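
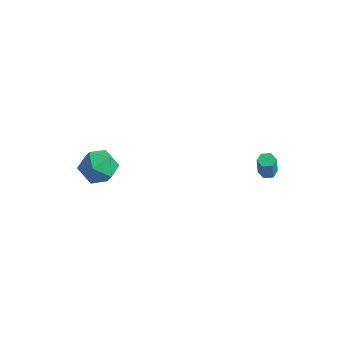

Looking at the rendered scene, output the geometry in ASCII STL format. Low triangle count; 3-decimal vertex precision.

solid 
facet normal -0.658 0.747 -0.093
outer loop
vertex -4.196 -0.892 -1.445
vertex -4.948 -1.469 -0.763
vertex -4.177 -0.731 -0.289
endloop
endfacet
facet normal 0.012 0.990 -0.138
outer loop
vertex -4.196 -0.892 -1.445
vertex -4.177 -0.731 -0.289
vertex -3.176 -0.826 -0.881
endloop
endfacet
facet normal 0.333 0.654 -0.679
outer loop
vertex -4.196 -0.892 -1.445
vertex -3.176 -0.826 -0.881
vertex -3.328 -1.621 -1.722
endloop
endfacet
facet normal -0.139 0.203 -0.969
outer loop
vertex -4.196 -0.892 -1.445
vertex -3.328 -1.621 -1.722
vertex -4.423 -2.019 -1.649
endloop
endfacet
facet normal -0.751 0.261 -0.607
outer loop
vertex -4.196 -0.892 -1.445
vertex -4.423 -2.019 -1.649
vertex -4.948 -1.469 -0.763
endloop
endfacet
facet normal 0.351 0.813 0.464
outer loop
vertex -3.176 -0.826 -0.881
vertex -4.177 -0.731 -0.289
vertex -3.297 -1.361 0.149
endloop
endfacet
facet normal -0.732 0.420 0.537
outer loop
vertex -4.177 -0.731 -0.289
vertex -4.948 -1.469 -0.763
vertex -4.392 -1.759 0.222
endloop
endfacet
facet normal -0.882 -0.368 -0.295
outer loop
vertex -4.948 -1.469 -0.763
vertex -4.423 -2.019 -1.649
vertex -4.544 -2.554 -0.619
endloop
endfacet
facet normal 0.109 -0.461 -0.881
outer loop
vertex -4.423 -2.019 -1.649
vertex -3.328 -1.621 -1.722
vertex -3.543 -2.649 -1.211
endloop
endfacet
facet normal 0.870 0.269 -0.412
outer loop
vertex -3.328 -1.621 -1.722
vertex -3.176 -0.826 -0.881
vertex -2.772 -1.911 -0.737
endloop
endfacet
facet normal 0.139 -0.203 0.969
outer loop
vertex -3.524 -2.488 -0.055
vertex -3.297 -1.361 0.149
vertex -4.392 -1.759 0.222
endloop
endfacet
facet normal -0.333 -0.654 0.679
outer loop
vertex -3.524 -2.488 -0.055
vertex -4.392 -1.759 0.222
vertex -4.544 -2.554 -0.619
endloop
endfacet
facet normal -0.012 -0.990 0.138
outer loop
vertex -3.524 -2.488 -0.055
vertex -4.544 -2.554 -0.619
vertex -3.543 -2.649 -1.211
endloop
endfacet
facet normal 0.658 -0.747 0.093
outer loop
vertex -3.524 -2.488 -0.055
vertex -3.543 -2.649 -1.211
vertex -2.772 -1.911 -0.737
endloop
endfacet
facet normal 0.751 -0.261 0.607
outer loop
vertex -3.524 -2.488 -0.055
vertex -2.772 -1.911 -0.737
vertex -3.297 -1.361 0.149
endloop
endfacet
facet normal -0.109 0.461 0.881
outer loop
vertex -4.392 -1.759 0.222
vertex -3.297 -1.361 0.149
vertex -4.177 -0.731 -0.289
endloop
endfacet
facet normal -0.870 -0.269 0.412
outer loop
vertex -4.544 -2.554 -0.619
vertex -4.392 -1.759 0.222
vertex -4.948 -1.469 -0.763
endloop
endfacet
facet normal -0.351 -0.813 -0.464
outer loop
vertex -3.543 -2.649 -1.211
vertex -4.544 -2.554 -0.619
vertex -4.423 -2.019 -1.649
endloop
endfacet
facet normal 0.732 -0.420 -0.537
outer loop
vertex -2.772 -1.911 -0.737
vertex -3.543 -2.649 -1.211
vertex -3.328 -1.621 -1.722
endloop
endfacet
facet normal 0.882 0.368 0.295
outer loop
vertex -3.297 -1.361 0.149
vertex -2.772 -1.911 -0.737
vertex -3.176 -0.826 -0.881
endloop
endfacet
facet normal -0.061 0.192 -0.979
outer loop
vertex 3.61 3.396 -0.883
vertex 3.13 3.555 -0.822
vertex 3.515 3.886 -0.781
endloop
endfacet
facet normal 0.981 0.195 -0.024
outer loop
vertex 3.61 3.396 -0.883
vertex 3.515 3.886 -0.781
vertex 3.691 3.145 0.4
endloop
endfacet
facet normal 0.981 0.195 -0.024
outer loop
vertex 3.691 3.145 0.4
vertex 3.515 3.886 -0.781
vertex 3.596 3.635 0.502
endloop
endfacet
facet normal 0.062 -0.192 0.979
outer loop
vertex 3.691 3.145 0.4
vertex 3.596 3.635 0.502
vertex 3.21 3.305 0.462
endloop
endfacet
facet normal -0.061 0.192 -0.980
outer loop
vertex 3.515 3.886 -0.781
vertex 3.13 3.555 -0.822
vertex 3.035 4.046 -0.72
endloop
endfacet
facet normal 0.330 0.930 0.161
outer loop
vertex 3.515 3.886 -0.781
vertex 3.035 4.046 -0.72
vertex 3.596 3.635 0.502
endloop
endfacet
facet normal 0.331 0.930 0.161
outer loop
vertex 3.596 3.635 0.502
vertex 3.035 4.046 -0.72
vertex 3.116 3.795 0.564
endloop
endfacet
facet normal 0.063 -0.192 0.979
outer loop
vertex 3.596 3.635 0.502
vertex 3.116 3.795 0.564
vertex 3.21 3.305 0.462
endloop
endfacet
facet normal -0.063 0.191 -0.980
outer loop
vertex 3.035 4.046 -0.72
vertex 3.13 3.555 -0.822
vertex 2.649 3.715 -0.76
endloop
endfacet
facet normal -0.651 0.736 0.185
outer loop
vertex 3.035 4.046 -0.72
vertex 2.649 3.715 -0.76
vertex 3.116 3.795 0.564
endloop
endfacet
facet normal -0.651 0.736 0.185
outer loop
vertex 3.116 3.795 0.564
vertex 2.649 3.715 -0.76
vertex 2.73 3.464 0.523
endloop
endfacet
facet normal 0.061 -0.192 0.979
outer loop
vertex 3.116 3.795 0.564
vertex 2.73 3.464 0.523
vertex 3.21 3.305 0.462
endloop
endfacet
facet normal -0.062 0.192 -0.979
outer loop
vertex 2.649 3.715 -0.76
vertex 3.13 3.555 -0.822
vertex 2.744 3.225 -0.862
endloop
endfacet
facet normal -0.981 -0.195 0.024
outer loop
vertex 2.649 3.715 -0.76
vertex 2.744 3.225 -0.862
vertex 2.73 3.464 0.523
endloop
endfacet
facet normal -0.981 -0.195 0.024
outer loop
vertex 2.73 3.464 0.523
vertex 2.744 3.225 -0.862
vertex 2.825 2.974 0.421
endloop
endfacet
facet normal 0.061 -0.192 0.979
outer loop
vertex 2.73 3.464 0.523
vertex 2.825 2.974 0.421
vertex 3.21 3.305 0.462
endloop
endfacet
facet normal -0.063 0.192 -0.979
outer loop
vertex 2.744 3.225 -0.862
vertex 3.13 3.555 -0.822
vertex 3.224 3.065 -0.924
endloop
endfacet
facet normal -0.331 -0.930 -0.161
outer loop
vertex 2.744 3.225 -0.862
vertex 3.224 3.065 -0.924
vertex 2.825 2.974 0.421
endloop
endfacet
facet normal -0.330 -0.930 -0.161
outer loop
vertex 2.825 2.974 0.421
vertex 3.224 3.065 -0.924
vertex 3.305 2.814 0.36
endloop
endfacet
facet normal 0.061 -0.192 0.980
outer loop
vertex 2.825 2.974 0.421
vertex 3.305 2.814 0.36
vertex 3.21 3.305 0.462
endloop
endfacet
facet normal -0.061 0.192 -0.979
outer loop
vertex 3.224 3.065 -0.924
vertex 3.13 3.555 -0.822
vertex 3.61 3.396 -0.883
endloop
endfacet
facet normal 0.651 -0.736 -0.185
outer loop
vertex 3.224 3.065 -0.924
vertex 3.61 3.396 -0.883
vertex 3.305 2.814 0.36
endloop
endfacet
facet normal 0.651 -0.736 -0.185
outer loop
vertex 3.305 2.814 0.36
vertex 3.61 3.396 -0.883
vertex 3.691 3.145 0.4
endloop
endfacet
facet normal 0.063 -0.191 0.980
outer loop
vertex 3.305 2.814 0.36
vertex 3.691 3.145 0.4
vertex 3.21 3.305 0.462
endloop
endfacet

endsolid


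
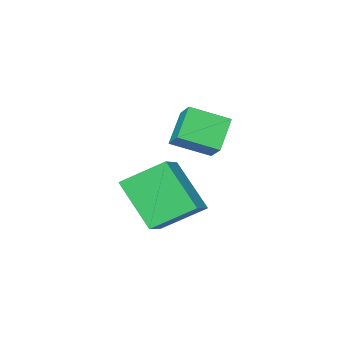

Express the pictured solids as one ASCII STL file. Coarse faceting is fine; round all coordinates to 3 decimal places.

solid 
facet normal -0.622 -0.306 0.721
outer loop
vertex -1.632 1.823 4.101
vertex -1.368 2.529 4.629
vertex -2.696 2.646 3.533
endloop
endfacet
facet normal -0.287 -0.767 -0.573
outer loop
vertex -1.832 3.071 2.531
vertex -1.632 1.823 4.101
vertex -2.696 2.646 3.533
endloop
endfacet
facet normal -0.622 -0.307 0.721
outer loop
vertex -2.696 2.646 3.533
vertex -1.368 2.529 4.629
vertex -2.432 3.351 4.061
endloop
endfacet
facet normal -0.728 0.564 -0.389
outer loop
vertex -2.432 3.351 4.061
vertex -1.832 3.071 2.531
vertex -2.696 2.646 3.533
endloop
endfacet
facet normal 0.729 -0.564 0.389
outer loop
vertex -1.632 1.823 4.101
vertex -0.504 2.954 3.627
vertex -1.368 2.529 4.629
endloop
endfacet
facet normal -0.287 -0.767 -0.573
outer loop
vertex -0.768 2.249 3.099
vertex -1.632 1.823 4.101
vertex -1.832 3.071 2.531
endloop
endfacet
facet normal 0.729 -0.564 0.389
outer loop
vertex -0.768 2.249 3.099
vertex -0.504 2.954 3.627
vertex -1.632 1.823 4.101
endloop
endfacet
facet normal 0.287 0.768 0.573
outer loop
vertex -1.368 2.529 4.629
vertex -0.504 2.954 3.627
vertex -2.432 3.351 4.061
endloop
endfacet
facet normal -0.729 0.563 -0.389
outer loop
vertex -1.568 3.777 3.059
vertex -1.832 3.071 2.531
vertex -2.432 3.351 4.061
endloop
endfacet
facet normal 0.287 0.767 0.574
outer loop
vertex -2.432 3.351 4.061
vertex -0.504 2.954 3.627
vertex -1.568 3.777 3.059
endloop
endfacet
facet normal 0.622 0.307 -0.721
outer loop
vertex -1.568 3.777 3.059
vertex -0.768 2.249 3.099
vertex -1.832 3.071 2.531
endloop
endfacet
facet normal 0.622 0.307 -0.721
outer loop
vertex -0.504 2.954 3.627
vertex -0.768 2.249 3.099
vertex -1.568 3.777 3.059
endloop
endfacet
facet normal -0.784 -0.486 -0.385
outer loop
vertex -1.632 1.652 1.866
vertex -1.71 3.056 0.253
vertex -0.542 0.636 0.929
endloop
endfacet
facet normal 0.036 -0.656 0.754
outer loop
vertex 0.47 1.264 1.427
vertex -1.632 1.652 1.866
vertex -0.542 0.636 0.929
endloop
endfacet
facet normal -0.784 -0.486 -0.386
outer loop
vertex -0.542 0.636 0.929
vertex -1.71 3.056 0.253
vertex -0.619 2.041 -0.684
endloop
endfacet
facet normal 0.620 -0.577 -0.532
outer loop
vertex -0.619 2.041 -0.684
vertex 0.47 1.264 1.427
vertex -0.542 0.636 0.929
endloop
endfacet
facet normal -0.620 0.577 0.532
outer loop
vertex -1.632 1.652 1.866
vertex -0.698 3.684 0.751
vertex -1.71 3.056 0.253
endloop
endfacet
facet normal 0.036 -0.657 0.753
outer loop
vertex -0.621 2.279 2.364
vertex -1.632 1.652 1.866
vertex 0.47 1.264 1.427
endloop
endfacet
facet normal -0.620 0.577 0.532
outer loop
vertex -0.621 2.279 2.364
vertex -0.698 3.684 0.751
vertex -1.632 1.652 1.866
endloop
endfacet
facet normal -0.037 0.656 -0.754
outer loop
vertex -1.71 3.056 0.253
vertex -0.698 3.684 0.751
vertex -0.619 2.041 -0.684
endloop
endfacet
facet normal 0.620 -0.577 -0.532
outer loop
vertex 0.392 2.668 -0.186
vertex 0.47 1.264 1.427
vertex -0.619 2.041 -0.684
endloop
endfacet
facet normal -0.036 0.656 -0.754
outer loop
vertex -0.619 2.041 -0.684
vertex -0.698 3.684 0.751
vertex 0.392 2.668 -0.186
endloop
endfacet
facet normal 0.784 0.487 0.386
outer loop
vertex 0.392 2.668 -0.186
vertex -0.621 2.279 2.364
vertex 0.47 1.264 1.427
endloop
endfacet
facet normal 0.784 0.486 0.386
outer loop
vertex -0.698 3.684 0.751
vertex -0.621 2.279 2.364
vertex 0.392 2.668 -0.186
endloop
endfacet

endsolid


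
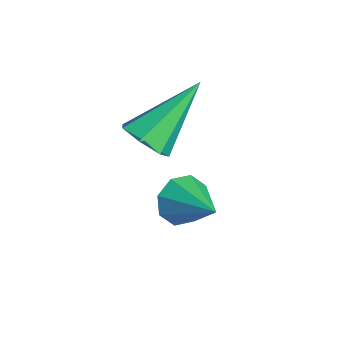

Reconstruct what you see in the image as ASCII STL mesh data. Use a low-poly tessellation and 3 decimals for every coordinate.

solid 
facet normal 0.191 -0.737 -0.648
outer loop
vertex 2.632 0.01 3.156
vertex 2.219 0.277 2.731
vertex 2.857 0.383 2.798
endloop
endfacet
facet normal 0.800 0.088 0.594
outer loop
vertex 2.632 0.01 3.156
vertex 2.857 0.383 2.798
vertex 1.861 1.663 3.949
endloop
endfacet
facet normal 0.191 -0.738 -0.647
outer loop
vertex 2.857 0.383 2.798
vertex 2.219 0.277 2.731
vertex 2.602 0.676 2.389
endloop
endfacet
facet normal 0.775 0.631 -0.031
outer loop
vertex 2.857 0.383 2.798
vertex 2.602 0.676 2.389
vertex 1.861 1.663 3.949
endloop
endfacet
facet normal 0.189 -0.737 -0.648
outer loop
vertex 2.602 0.676 2.389
vertex 2.219 0.277 2.731
vertex 2.058 0.669 2.238
endloop
endfacet
facet normal 0.124 0.864 -0.488
outer loop
vertex 2.602 0.676 2.389
vertex 2.058 0.669 2.238
vertex 1.861 1.663 3.949
endloop
endfacet
facet normal 0.191 -0.737 -0.648
outer loop
vertex 2.058 0.669 2.238
vertex 2.219 0.277 2.731
vertex 1.636 0.367 2.457
endloop
endfacet
facet normal -0.662 0.612 -0.432
outer loop
vertex 2.058 0.669 2.238
vertex 1.636 0.367 2.457
vertex 1.861 1.663 3.949
endloop
endfacet
facet normal 0.191 -0.737 -0.648
outer loop
vertex 1.636 0.367 2.457
vertex 2.219 0.277 2.731
vertex 1.653 -0.003 2.883
endloop
endfacet
facet normal -0.993 0.063 0.095
outer loop
vertex 1.636 0.367 2.457
vertex 1.653 -0.003 2.883
vertex 1.861 1.663 3.949
endloop
endfacet
facet normal 0.191 -0.737 -0.648
outer loop
vertex 1.653 -0.003 2.883
vertex 2.219 0.277 2.731
vertex 2.096 -0.162 3.194
endloop
endfacet
facet normal -0.619 -0.367 0.694
outer loop
vertex 1.653 -0.003 2.883
vertex 2.096 -0.162 3.194
vertex 1.861 1.663 3.949
endloop
endfacet
facet normal 0.191 -0.737 -0.648
outer loop
vertex 2.096 -0.162 3.194
vertex 2.219 0.277 2.731
vertex 2.632 0.01 3.156
endloop
endfacet
facet normal 0.179 -0.356 0.917
outer loop
vertex 2.096 -0.162 3.194
vertex 2.632 0.01 3.156
vertex 1.861 1.663 3.949
endloop
endfacet
facet normal -0.875 -0.226 -0.428
outer loop
vertex 3.175 0.58 0.56
vertex 2.861 0.883 1.042
vertex 3.098 1.062 0.463
endloop
endfacet
facet normal 0.783 -0.000 -0.622
outer loop
vertex 3.175 0.58 0.56
vertex 3.098 1.062 0.463
vertex 3.999 1.177 1.598
endloop
endfacet
facet normal -0.875 -0.225 -0.428
outer loop
vertex 3.098 1.062 0.463
vertex 2.861 0.883 1.042
vertex 2.882 1.44 0.706
endloop
endfacet
facet normal 0.562 0.650 -0.512
outer loop
vertex 3.098 1.062 0.463
vertex 2.882 1.44 0.706
vertex 3.999 1.177 1.598
endloop
endfacet
facet normal -0.875 -0.225 -0.428
outer loop
vertex 2.882 1.44 0.706
vertex 2.861 0.883 1.042
vertex 2.654 1.491 1.145
endloop
endfacet
facet normal 0.226 0.974 0.004
outer loop
vertex 2.882 1.44 0.706
vertex 2.654 1.491 1.145
vertex 3.999 1.177 1.598
endloop
endfacet
facet normal -0.875 -0.225 -0.428
outer loop
vertex 2.654 1.491 1.145
vertex 2.861 0.883 1.042
vertex 2.547 1.187 1.524
endloop
endfacet
facet normal -0.026 0.783 0.621
outer loop
vertex 2.654 1.491 1.145
vertex 2.547 1.187 1.524
vertex 3.999 1.177 1.598
endloop
endfacet
facet normal -0.875 -0.225 -0.428
outer loop
vertex 2.547 1.187 1.524
vertex 2.861 0.883 1.042
vertex 2.624 0.705 1.62
endloop
endfacet
facet normal -0.049 0.188 0.981
outer loop
vertex 2.547 1.187 1.524
vertex 2.624 0.705 1.62
vertex 3.999 1.177 1.598
endloop
endfacet
facet normal -0.875 -0.226 -0.428
outer loop
vertex 2.624 0.705 1.62
vertex 2.861 0.883 1.042
vertex 2.84 0.327 1.378
endloop
endfacet
facet normal 0.172 -0.460 0.871
outer loop
vertex 2.624 0.705 1.62
vertex 2.84 0.327 1.378
vertex 3.999 1.177 1.598
endloop
endfacet
facet normal -0.875 -0.226 -0.428
outer loop
vertex 2.84 0.327 1.378
vertex 2.861 0.883 1.042
vertex 3.068 0.276 0.939
endloop
endfacet
facet normal 0.508 -0.785 0.355
outer loop
vertex 2.84 0.327 1.378
vertex 3.068 0.276 0.939
vertex 3.999 1.177 1.598
endloop
endfacet
facet normal -0.875 -0.226 -0.428
outer loop
vertex 3.068 0.276 0.939
vertex 2.861 0.883 1.042
vertex 3.175 0.58 0.56
endloop
endfacet
facet normal 0.760 -0.594 -0.262
outer loop
vertex 3.068 0.276 0.939
vertex 3.175 0.58 0.56
vertex 3.999 1.177 1.598
endloop
endfacet

endsolid


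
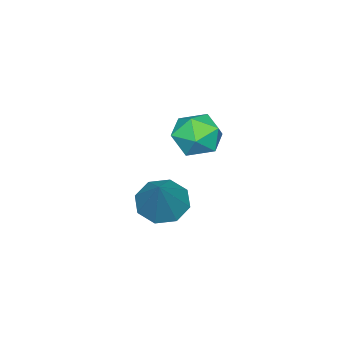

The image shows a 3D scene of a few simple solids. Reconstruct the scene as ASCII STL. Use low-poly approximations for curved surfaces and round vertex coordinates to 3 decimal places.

solid 
facet normal -0.567 -0.302 -0.766
outer loop
vertex -2.448 1.034 -3.558
vertex -3.071 0.898 -3.043
vertex -2.814 1.539 -3.486
endloop
endfacet
facet normal 0.748 0.586 -0.310
outer loop
vertex -2.448 1.034 -3.558
vertex -2.814 1.539 -3.486
vertex -1.969 1.482 -1.557
endloop
endfacet
facet normal -0.569 -0.300 -0.765
outer loop
vertex -2.814 1.539 -3.486
vertex -3.071 0.898 -3.043
vertex -3.33 1.669 -3.153
endloop
endfacet
facet normal 0.206 0.977 -0.062
outer loop
vertex -2.814 1.539 -3.486
vertex -3.33 1.669 -3.153
vertex -1.969 1.482 -1.557
endloop
endfacet
facet normal -0.568 -0.300 -0.766
outer loop
vertex -3.33 1.669 -3.153
vertex -3.071 0.898 -3.043
vertex -3.695 1.347 -2.756
endloop
endfacet
facet normal -0.336 0.859 0.387
outer loop
vertex -3.33 1.669 -3.153
vertex -3.695 1.347 -2.756
vertex -1.969 1.482 -1.557
endloop
endfacet
facet normal -0.569 -0.301 -0.765
outer loop
vertex -3.695 1.347 -2.756
vertex -3.071 0.898 -3.043
vertex -3.694 0.763 -2.527
endloop
endfacet
facet normal -0.560 0.302 0.772
outer loop
vertex -3.695 1.347 -2.756
vertex -3.694 0.763 -2.527
vertex -1.969 1.482 -1.557
endloop
endfacet
facet normal -0.569 -0.301 -0.766
outer loop
vertex -3.694 0.763 -2.527
vertex -3.071 0.898 -3.043
vertex -3.329 0.258 -2.6
endloop
endfacet
facet normal -0.335 -0.367 0.868
outer loop
vertex -3.694 0.763 -2.527
vertex -3.329 0.258 -2.6
vertex -1.969 1.482 -1.557
endloop
endfacet
facet normal -0.568 -0.301 -0.766
outer loop
vertex -3.329 0.258 -2.6
vertex -3.071 0.898 -3.043
vertex -2.813 0.128 -2.932
endloop
endfacet
facet normal 0.207 -0.758 0.619
outer loop
vertex -3.329 0.258 -2.6
vertex -2.813 0.128 -2.932
vertex -1.969 1.482 -1.557
endloop
endfacet
facet normal -0.568 -0.301 -0.766
outer loop
vertex -2.813 0.128 -2.932
vertex -3.071 0.898 -3.043
vertex -2.448 0.449 -3.329
endloop
endfacet
facet normal 0.749 -0.640 0.171
outer loop
vertex -2.813 0.128 -2.932
vertex -2.448 0.449 -3.329
vertex -1.969 1.482 -1.557
endloop
endfacet
facet normal -0.568 -0.300 -0.766
outer loop
vertex -2.448 0.449 -3.329
vertex -3.071 0.898 -3.043
vertex -2.448 1.034 -3.558
endloop
endfacet
facet normal 0.973 -0.084 -0.214
outer loop
vertex -2.448 0.449 -3.329
vertex -2.448 1.034 -3.558
vertex -1.969 1.482 -1.557
endloop
endfacet
facet normal 0.387 0.908 0.160
outer loop
vertex -2.645 2.882 0.031
vertex -2.871 2.84 0.818
vertex -2.133 2.566 0.588
endloop
endfacet
facet normal 0.741 0.568 -0.359
outer loop
vertex -2.645 2.882 0.031
vertex -2.133 2.566 0.588
vertex -2.214 2.208 -0.146
endloop
endfacet
facet normal 0.273 0.404 -0.873
outer loop
vertex -2.645 2.882 0.031
vertex -2.214 2.208 -0.146
vertex -3.001 2.261 -0.368
endloop
endfacet
facet normal -0.367 0.643 -0.673
outer loop
vertex -2.645 2.882 0.031
vertex -3.001 2.261 -0.368
vertex -3.407 2.652 0.227
endloop
endfacet
facet normal -0.297 0.954 -0.034
outer loop
vertex -2.645 2.882 0.031
vertex -3.407 2.652 0.227
vertex -2.871 2.84 0.818
endloop
endfacet
facet normal 0.995 -0.043 -0.089
outer loop
vertex -2.214 2.208 -0.146
vertex -2.133 2.566 0.588
vertex -2.173 1.748 0.533
endloop
endfacet
facet normal 0.423 0.508 0.751
outer loop
vertex -2.133 2.566 0.588
vertex -2.871 2.84 0.818
vertex -2.579 2.139 1.128
endloop
endfacet
facet normal -0.685 0.583 0.436
outer loop
vertex -2.871 2.84 0.818
vertex -3.407 2.652 0.227
vertex -3.366 2.192 0.906
endloop
endfacet
facet normal -0.798 0.079 -0.597
outer loop
vertex -3.407 2.652 0.227
vertex -3.001 2.261 -0.368
vertex -3.447 1.834 0.172
endloop
endfacet
facet normal 0.239 -0.308 -0.921
outer loop
vertex -3.001 2.261 -0.368
vertex -2.214 2.208 -0.146
vertex -2.709 1.56 -0.058
endloop
endfacet
facet normal 0.367 -0.643 0.673
outer loop
vertex -2.935 1.518 0.729
vertex -2.173 1.748 0.533
vertex -2.579 2.139 1.128
endloop
endfacet
facet normal -0.273 -0.404 0.873
outer loop
vertex -2.935 1.518 0.729
vertex -2.579 2.139 1.128
vertex -3.366 2.192 0.906
endloop
endfacet
facet normal -0.741 -0.568 0.359
outer loop
vertex -2.935 1.518 0.729
vertex -3.366 2.192 0.906
vertex -3.447 1.834 0.172
endloop
endfacet
facet normal -0.387 -0.908 -0.160
outer loop
vertex -2.935 1.518 0.729
vertex -3.447 1.834 0.172
vertex -2.709 1.56 -0.058
endloop
endfacet
facet normal 0.297 -0.954 0.034
outer loop
vertex -2.935 1.518 0.729
vertex -2.709 1.56 -0.058
vertex -2.173 1.748 0.533
endloop
endfacet
facet normal 0.798 -0.079 0.597
outer loop
vertex -2.579 2.139 1.128
vertex -2.173 1.748 0.533
vertex -2.133 2.566 0.588
endloop
endfacet
facet normal -0.239 0.308 0.921
outer loop
vertex -3.366 2.192 0.906
vertex -2.579 2.139 1.128
vertex -2.871 2.84 0.818
endloop
endfacet
facet normal -0.995 0.043 0.089
outer loop
vertex -3.447 1.834 0.172
vertex -3.366 2.192 0.906
vertex -3.407 2.652 0.227
endloop
endfacet
facet normal -0.423 -0.508 -0.751
outer loop
vertex -2.709 1.56 -0.058
vertex -3.447 1.834 0.172
vertex -3.001 2.261 -0.368
endloop
endfacet
facet normal 0.685 -0.583 -0.436
outer loop
vertex -2.173 1.748 0.533
vertex -2.709 1.56 -0.058
vertex -2.214 2.208 -0.146
endloop
endfacet

endsolid


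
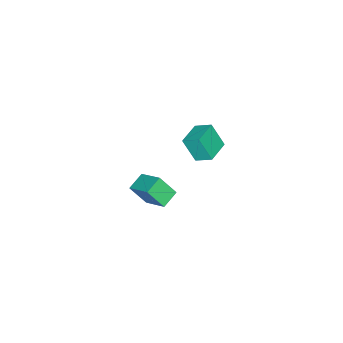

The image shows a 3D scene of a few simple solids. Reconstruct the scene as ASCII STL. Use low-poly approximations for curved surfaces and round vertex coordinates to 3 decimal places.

solid 
facet normal -0.996 -0.090 -0.021
outer loop
vertex -0.036 -0.207 3.805
vertex -0.074 0.484 2.646
vertex 0.049 -1.036 3.308
endloop
endfacet
facet normal 0.028 -0.512 0.859
outer loop
vertex 1.294 -0.924 3.334
vertex -0.036 -0.207 3.805
vertex 0.049 -1.036 3.308
endloop
endfacet
facet normal -0.996 -0.090 -0.021
outer loop
vertex 0.049 -1.036 3.308
vertex -0.074 0.484 2.646
vertex 0.011 -0.345 2.149
endloop
endfacet
facet normal 0.088 -0.854 -0.512
outer loop
vertex 0.011 -0.345 2.149
vertex 1.294 -0.924 3.334
vertex 0.049 -1.036 3.308
endloop
endfacet
facet normal -0.088 0.854 0.512
outer loop
vertex -0.036 -0.207 3.805
vertex 1.171 0.596 2.672
vertex -0.074 0.484 2.646
endloop
endfacet
facet normal 0.028 -0.512 0.859
outer loop
vertex 1.209 -0.095 3.831
vertex -0.036 -0.207 3.805
vertex 1.294 -0.924 3.334
endloop
endfacet
facet normal -0.088 0.854 0.512
outer loop
vertex 1.209 -0.095 3.831
vertex 1.171 0.596 2.672
vertex -0.036 -0.207 3.805
endloop
endfacet
facet normal -0.028 0.512 -0.859
outer loop
vertex -0.074 0.484 2.646
vertex 1.171 0.596 2.672
vertex 0.011 -0.345 2.149
endloop
endfacet
facet normal 0.088 -0.854 -0.512
outer loop
vertex 1.256 -0.233 2.175
vertex 1.294 -0.924 3.334
vertex 0.011 -0.345 2.149
endloop
endfacet
facet normal -0.028 0.512 -0.859
outer loop
vertex 0.011 -0.345 2.149
vertex 1.171 0.596 2.672
vertex 1.256 -0.233 2.175
endloop
endfacet
facet normal 0.996 0.090 0.021
outer loop
vertex 1.256 -0.233 2.175
vertex 1.209 -0.095 3.831
vertex 1.294 -0.924 3.334
endloop
endfacet
facet normal 0.996 0.090 0.021
outer loop
vertex 1.171 0.596 2.672
vertex 1.209 -0.095 3.831
vertex 1.256 -0.233 2.175
endloop
endfacet
facet normal -0.942 0.073 0.328
outer loop
vertex -0.154 -4.172 -2.646
vertex 0.241 -2.874 -1.798
vertex -0.452 -3.413 -3.671
endloop
endfacet
facet normal -0.247 -0.812 -0.529
outer loop
vertex 0.499 -3.486 -4.002
vertex -0.154 -4.172 -2.646
vertex -0.452 -3.413 -3.671
endloop
endfacet
facet normal -0.942 0.073 0.328
outer loop
vertex -0.452 -3.413 -3.671
vertex 0.241 -2.874 -1.798
vertex -0.057 -2.114 -2.823
endloop
endfacet
facet normal -0.228 0.580 -0.782
outer loop
vertex -0.057 -2.114 -2.823
vertex 0.499 -3.486 -4.002
vertex -0.452 -3.413 -3.671
endloop
endfacet
facet normal 0.228 -0.580 0.782
outer loop
vertex -0.154 -4.172 -2.646
vertex 1.192 -2.947 -2.129
vertex 0.241 -2.874 -1.798
endloop
endfacet
facet normal -0.247 -0.811 -0.530
outer loop
vertex 0.797 -4.246 -2.977
vertex -0.154 -4.172 -2.646
vertex 0.499 -3.486 -4.002
endloop
endfacet
facet normal 0.227 -0.580 0.782
outer loop
vertex 0.797 -4.246 -2.977
vertex 1.192 -2.947 -2.129
vertex -0.154 -4.172 -2.646
endloop
endfacet
facet normal 0.247 0.811 0.530
outer loop
vertex 0.241 -2.874 -1.798
vertex 1.192 -2.947 -2.129
vertex -0.057 -2.114 -2.823
endloop
endfacet
facet normal -0.227 0.580 -0.782
outer loop
vertex 0.894 -2.188 -3.154
vertex 0.499 -3.486 -4.002
vertex -0.057 -2.114 -2.823
endloop
endfacet
facet normal 0.247 0.812 0.529
outer loop
vertex -0.057 -2.114 -2.823
vertex 1.192 -2.947 -2.129
vertex 0.894 -2.188 -3.154
endloop
endfacet
facet normal 0.942 -0.073 -0.328
outer loop
vertex 0.894 -2.188 -3.154
vertex 0.797 -4.246 -2.977
vertex 0.499 -3.486 -4.002
endloop
endfacet
facet normal 0.942 -0.073 -0.328
outer loop
vertex 1.192 -2.947 -2.129
vertex 0.797 -4.246 -2.977
vertex 0.894 -2.188 -3.154
endloop
endfacet

endsolid


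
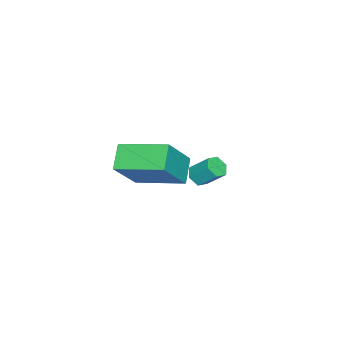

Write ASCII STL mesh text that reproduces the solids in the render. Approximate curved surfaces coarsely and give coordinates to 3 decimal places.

solid 
facet normal -0.598 0.142 -0.788
outer loop
vertex 1.406 -4.243 0.713
vertex 1.195 -2.261 1.231
vertex 2.336 -3.972 0.056
endloop
endfacet
facet normal 0.103 -0.962 -0.251
outer loop
vertex 3.545 -4.259 1.649
vertex 1.406 -4.243 0.713
vertex 2.336 -3.972 0.056
endloop
endfacet
facet normal -0.599 0.142 -0.788
outer loop
vertex 2.336 -3.972 0.056
vertex 1.195 -2.261 1.231
vertex 2.124 -1.99 0.574
endloop
endfacet
facet normal 0.795 0.232 -0.561
outer loop
vertex 2.124 -1.99 0.574
vertex 3.545 -4.259 1.649
vertex 2.336 -3.972 0.056
endloop
endfacet
facet normal -0.795 -0.231 0.561
outer loop
vertex 1.406 -4.243 0.713
vertex 2.404 -2.548 2.824
vertex 1.195 -2.261 1.231
endloop
endfacet
facet normal 0.103 -0.962 -0.252
outer loop
vertex 2.616 -4.53 2.306
vertex 1.406 -4.243 0.713
vertex 3.545 -4.259 1.649
endloop
endfacet
facet normal -0.794 -0.232 0.562
outer loop
vertex 2.616 -4.53 2.306
vertex 2.404 -2.548 2.824
vertex 1.406 -4.243 0.713
endloop
endfacet
facet normal -0.103 0.962 0.251
outer loop
vertex 1.195 -2.261 1.231
vertex 2.404 -2.548 2.824
vertex 2.124 -1.99 0.574
endloop
endfacet
facet normal 0.794 0.231 -0.562
outer loop
vertex 3.334 -2.277 2.167
vertex 3.545 -4.259 1.649
vertex 2.124 -1.99 0.574
endloop
endfacet
facet normal -0.103 0.962 0.251
outer loop
vertex 2.124 -1.99 0.574
vertex 2.404 -2.548 2.824
vertex 3.334 -2.277 2.167
endloop
endfacet
facet normal 0.599 -0.142 0.788
outer loop
vertex 3.334 -2.277 2.167
vertex 2.616 -4.53 2.306
vertex 3.545 -4.259 1.649
endloop
endfacet
facet normal 0.598 -0.142 0.788
outer loop
vertex 2.404 -2.548 2.824
vertex 2.616 -4.53 2.306
vertex 3.334 -2.277 2.167
endloop
endfacet
facet normal 0.005 -0.689 -0.725
outer loop
vertex -1.916 -3.395 -3.163
vertex -2.377 -3.6 -2.971
vertex -2.389 -3.209 -3.343
endloop
endfacet
facet normal 0.480 0.637 -0.603
outer loop
vertex -1.916 -3.395 -3.163
vertex -2.389 -3.209 -3.343
vertex -1.922 -2.575 -2.301
endloop
endfacet
facet normal 0.480 0.637 -0.603
outer loop
vertex -1.922 -2.575 -2.301
vertex -2.389 -3.209 -3.343
vertex -2.395 -2.389 -2.481
endloop
endfacet
facet normal -0.005 0.689 0.725
outer loop
vertex -1.922 -2.575 -2.301
vertex -2.395 -2.389 -2.481
vertex -2.383 -2.78 -2.109
endloop
endfacet
facet normal 0.005 -0.689 -0.725
outer loop
vertex -2.389 -3.209 -3.343
vertex -2.377 -3.6 -2.971
vertex -2.851 -3.414 -3.151
endloop
endfacet
facet normal -0.519 0.617 -0.591
outer loop
vertex -2.389 -3.209 -3.343
vertex -2.851 -3.414 -3.151
vertex -2.395 -2.389 -2.481
endloop
endfacet
facet normal -0.519 0.617 -0.591
outer loop
vertex -2.395 -2.389 -2.481
vertex -2.851 -3.414 -3.151
vertex -2.857 -2.594 -2.289
endloop
endfacet
facet normal -0.005 0.689 0.725
outer loop
vertex -2.395 -2.389 -2.481
vertex -2.857 -2.594 -2.289
vertex -2.383 -2.78 -2.109
endloop
endfacet
facet normal 0.005 -0.689 -0.725
outer loop
vertex -2.851 -3.414 -3.151
vertex -2.377 -3.6 -2.971
vertex -2.838 -3.805 -2.779
endloop
endfacet
facet normal -1.000 -0.021 0.013
outer loop
vertex -2.851 -3.414 -3.151
vertex -2.838 -3.805 -2.779
vertex -2.857 -2.594 -2.289
endloop
endfacet
facet normal -1.000 -0.021 0.013
outer loop
vertex -2.857 -2.594 -2.289
vertex -2.838 -3.805 -2.779
vertex -2.844 -2.985 -1.917
endloop
endfacet
facet normal -0.005 0.689 0.725
outer loop
vertex -2.857 -2.594 -2.289
vertex -2.844 -2.985 -1.917
vertex -2.383 -2.78 -2.109
endloop
endfacet
facet normal 0.005 -0.689 -0.725
outer loop
vertex -2.838 -3.805 -2.779
vertex -2.377 -3.6 -2.971
vertex -2.365 -3.991 -2.599
endloop
endfacet
facet normal -0.480 -0.637 0.603
outer loop
vertex -2.838 -3.805 -2.779
vertex -2.365 -3.991 -2.599
vertex -2.844 -2.985 -1.917
endloop
endfacet
facet normal -0.480 -0.637 0.603
outer loop
vertex -2.844 -2.985 -1.917
vertex -2.365 -3.991 -2.599
vertex -2.371 -3.171 -1.737
endloop
endfacet
facet normal -0.005 0.689 0.725
outer loop
vertex -2.844 -2.985 -1.917
vertex -2.371 -3.171 -1.737
vertex -2.383 -2.78 -2.109
endloop
endfacet
facet normal 0.005 -0.689 -0.725
outer loop
vertex -2.365 -3.991 -2.599
vertex -2.377 -3.6 -2.971
vertex -1.903 -3.786 -2.791
endloop
endfacet
facet normal 0.519 -0.617 0.591
outer loop
vertex -2.365 -3.991 -2.599
vertex -1.903 -3.786 -2.791
vertex -2.371 -3.171 -1.737
endloop
endfacet
facet normal 0.519 -0.617 0.591
outer loop
vertex -2.371 -3.171 -1.737
vertex -1.903 -3.786 -2.791
vertex -1.909 -2.966 -1.929
endloop
endfacet
facet normal -0.005 0.689 0.725
outer loop
vertex -2.371 -3.171 -1.737
vertex -1.909 -2.966 -1.929
vertex -2.383 -2.78 -2.109
endloop
endfacet
facet normal 0.005 -0.689 -0.725
outer loop
vertex -1.903 -3.786 -2.791
vertex -2.377 -3.6 -2.971
vertex -1.916 -3.395 -3.163
endloop
endfacet
facet normal 1.000 0.021 -0.013
outer loop
vertex -1.903 -3.786 -2.791
vertex -1.916 -3.395 -3.163
vertex -1.909 -2.966 -1.929
endloop
endfacet
facet normal 1.000 0.021 -0.013
outer loop
vertex -1.909 -2.966 -1.929
vertex -1.916 -3.395 -3.163
vertex -1.922 -2.575 -2.301
endloop
endfacet
facet normal -0.005 0.689 0.725
outer loop
vertex -1.909 -2.966 -1.929
vertex -1.922 -2.575 -2.301
vertex -2.383 -2.78 -2.109
endloop
endfacet

endsolid


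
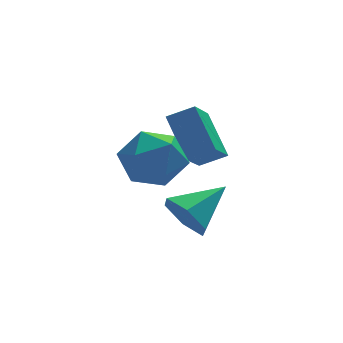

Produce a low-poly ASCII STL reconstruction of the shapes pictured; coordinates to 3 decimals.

solid 
facet normal -0.458 -0.641 0.615
outer loop
vertex 1.213 -0.128 3.068
vertex 0.269 0.088 2.59
vertex 1.531 -1.595 1.776
endloop
endfacet
facet normal 0.874 -0.200 0.443
outer loop
vertex 2.251 -0.588 0.81
vertex 1.213 -0.128 3.068
vertex 1.531 -1.595 1.776
endloop
endfacet
facet normal -0.458 -0.641 0.616
outer loop
vertex 1.531 -1.595 1.776
vertex 0.269 0.088 2.59
vertex 0.587 -1.379 1.299
endloop
endfacet
facet normal 0.160 -0.741 -0.653
outer loop
vertex 0.587 -1.379 1.299
vertex 2.251 -0.588 0.81
vertex 1.531 -1.595 1.776
endloop
endfacet
facet normal -0.161 0.741 0.652
outer loop
vertex 1.213 -0.128 3.068
vertex 0.989 1.095 1.624
vertex 0.269 0.088 2.59
endloop
endfacet
facet normal 0.874 -0.200 0.443
outer loop
vertex 1.933 0.879 2.101
vertex 1.213 -0.128 3.068
vertex 2.251 -0.588 0.81
endloop
endfacet
facet normal -0.160 0.741 0.652
outer loop
vertex 1.933 0.879 2.101
vertex 0.989 1.095 1.624
vertex 1.213 -0.128 3.068
endloop
endfacet
facet normal -0.874 0.200 -0.443
outer loop
vertex 0.269 0.088 2.59
vertex 0.989 1.095 1.624
vertex 0.587 -1.379 1.299
endloop
endfacet
facet normal 0.161 -0.741 -0.652
outer loop
vertex 1.307 -0.372 0.332
vertex 2.251 -0.588 0.81
vertex 0.587 -1.379 1.299
endloop
endfacet
facet normal -0.874 0.200 -0.442
outer loop
vertex 0.587 -1.379 1.299
vertex 0.989 1.095 1.624
vertex 1.307 -0.372 0.332
endloop
endfacet
facet normal 0.458 0.641 -0.616
outer loop
vertex 1.307 -0.372 0.332
vertex 1.933 0.879 2.101
vertex 2.251 -0.588 0.81
endloop
endfacet
facet normal 0.458 0.641 -0.616
outer loop
vertex 0.989 1.095 1.624
vertex 1.933 0.879 2.101
vertex 1.307 -0.372 0.332
endloop
endfacet
facet normal -0.536 0.703 0.467
outer loop
vertex -1.868 -2.059 2.298
vertex -1.063 -2.072 3.242
vertex -0.886 -1.301 2.285
endloop
endfacet
facet normal -0.595 0.767 -0.241
outer loop
vertex -1.868 -2.059 2.298
vertex -0.886 -1.301 2.285
vertex -1.228 -1.892 1.249
endloop
endfacet
facet normal -0.854 0.154 -0.497
outer loop
vertex -1.868 -2.059 2.298
vertex -1.228 -1.892 1.249
vertex -1.616 -3.027 1.565
endloop
endfacet
facet normal -0.956 -0.289 0.053
outer loop
vertex -1.868 -2.059 2.298
vertex -1.616 -3.027 1.565
vertex -1.514 -3.138 2.796
endloop
endfacet
facet normal -0.760 0.050 0.648
outer loop
vertex -1.868 -2.059 2.298
vertex -1.514 -3.138 2.796
vertex -1.063 -2.072 3.242
endloop
endfacet
facet normal 0.061 0.858 -0.510
outer loop
vertex -1.228 -1.892 1.249
vertex -0.886 -1.301 2.285
vertex -0.026 -1.802 1.544
endloop
endfacet
facet normal 0.156 0.755 0.637
outer loop
vertex -0.886 -1.301 2.285
vertex -1.063 -2.072 3.242
vertex 0.076 -1.913 2.775
endloop
endfacet
facet normal -0.206 -0.302 0.931
outer loop
vertex -1.063 -2.072 3.242
vertex -1.514 -3.138 2.796
vertex -0.312 -3.048 3.091
endloop
endfacet
facet normal -0.524 -0.851 -0.033
outer loop
vertex -1.514 -3.138 2.796
vertex -1.616 -3.027 1.565
vertex -0.654 -3.639 2.055
endloop
endfacet
facet normal -0.360 -0.134 -0.923
outer loop
vertex -1.616 -3.027 1.565
vertex -1.228 -1.892 1.249
vertex -0.477 -2.868 1.098
endloop
endfacet
facet normal 0.956 0.289 -0.053
outer loop
vertex 0.328 -2.881 2.042
vertex -0.026 -1.802 1.544
vertex 0.076 -1.913 2.775
endloop
endfacet
facet normal 0.854 -0.154 0.497
outer loop
vertex 0.328 -2.881 2.042
vertex 0.076 -1.913 2.775
vertex -0.312 -3.048 3.091
endloop
endfacet
facet normal 0.595 -0.767 0.241
outer loop
vertex 0.328 -2.881 2.042
vertex -0.312 -3.048 3.091
vertex -0.654 -3.639 2.055
endloop
endfacet
facet normal 0.536 -0.703 -0.467
outer loop
vertex 0.328 -2.881 2.042
vertex -0.654 -3.639 2.055
vertex -0.477 -2.868 1.098
endloop
endfacet
facet normal 0.760 -0.050 -0.648
outer loop
vertex 0.328 -2.881 2.042
vertex -0.477 -2.868 1.098
vertex -0.026 -1.802 1.544
endloop
endfacet
facet normal 0.524 0.851 0.033
outer loop
vertex 0.076 -1.913 2.775
vertex -0.026 -1.802 1.544
vertex -0.886 -1.301 2.285
endloop
endfacet
facet normal 0.360 0.134 0.923
outer loop
vertex -0.312 -3.048 3.091
vertex 0.076 -1.913 2.775
vertex -1.063 -2.072 3.242
endloop
endfacet
facet normal -0.061 -0.858 0.510
outer loop
vertex -0.654 -3.639 2.055
vertex -0.312 -3.048 3.091
vertex -1.514 -3.138 2.796
endloop
endfacet
facet normal -0.156 -0.755 -0.637
outer loop
vertex -0.477 -2.868 1.098
vertex -0.654 -3.639 2.055
vertex -1.616 -3.027 1.565
endloop
endfacet
facet normal 0.206 0.302 -0.931
outer loop
vertex -0.026 -1.802 1.544
vertex -0.477 -2.868 1.098
vertex -1.228 -1.892 1.249
endloop
endfacet
facet normal -0.826 -0.363 -0.431
outer loop
vertex 0.557 -3.708 -0.923
vertex 0.022 -3.468 -0.101
vertex 0.121 -2.8 -0.853
endloop
endfacet
facet normal 0.680 0.375 -0.630
outer loop
vertex 0.557 -3.708 -0.923
vertex 0.121 -2.8 -0.853
vertex 1.558 -2.792 0.701
endloop
endfacet
facet normal -0.826 -0.364 -0.432
outer loop
vertex 0.121 -2.8 -0.853
vertex 0.022 -3.468 -0.101
vertex -0.415 -2.56 -0.03
endloop
endfacet
facet normal 0.176 0.970 -0.168
outer loop
vertex 0.121 -2.8 -0.853
vertex -0.415 -2.56 -0.03
vertex 1.558 -2.792 0.701
endloop
endfacet
facet normal -0.826 -0.364 -0.431
outer loop
vertex -0.415 -2.56 -0.03
vertex 0.022 -3.468 -0.101
vertex -0.513 -3.228 0.721
endloop
endfacet
facet normal -0.151 0.748 0.646
outer loop
vertex -0.415 -2.56 -0.03
vertex -0.513 -3.228 0.721
vertex 1.558 -2.792 0.701
endloop
endfacet
facet normal -0.826 -0.364 -0.431
outer loop
vertex -0.513 -3.228 0.721
vertex 0.022 -3.468 -0.101
vertex -0.076 -4.136 0.65
endloop
endfacet
facet normal 0.024 -0.067 0.997
outer loop
vertex -0.513 -3.228 0.721
vertex -0.076 -4.136 0.65
vertex 1.558 -2.792 0.701
endloop
endfacet
facet normal -0.826 -0.364 -0.431
outer loop
vertex -0.076 -4.136 0.65
vertex 0.022 -3.468 -0.101
vertex 0.459 -4.376 -0.172
endloop
endfacet
facet normal 0.526 -0.660 0.535
outer loop
vertex -0.076 -4.136 0.65
vertex 0.459 -4.376 -0.172
vertex 1.558 -2.792 0.701
endloop
endfacet
facet normal -0.826 -0.364 -0.431
outer loop
vertex 0.459 -4.376 -0.172
vertex 0.022 -3.468 -0.101
vertex 0.557 -3.708 -0.923
endloop
endfacet
facet normal 0.854 -0.439 -0.279
outer loop
vertex 0.459 -4.376 -0.172
vertex 0.557 -3.708 -0.923
vertex 1.558 -2.792 0.701
endloop
endfacet

endsolid


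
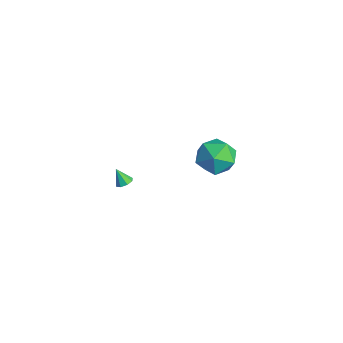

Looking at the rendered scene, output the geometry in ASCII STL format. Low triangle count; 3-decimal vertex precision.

solid 
facet normal 0.437 0.262 -0.860
outer loop
vertex -3.108 0.374 -3.666
vertex -3.466 0.76 -3.73
vertex -2.99 0.725 -3.499
endloop
endfacet
facet normal 0.591 -0.500 0.633
outer loop
vertex -3.108 0.374 -3.666
vertex -2.99 0.725 -3.499
vertex -3.934 0.48 -2.81
endloop
endfacet
facet normal 0.437 0.264 -0.860
outer loop
vertex -2.99 0.725 -3.499
vertex -3.466 0.76 -3.73
vertex -3.151 1.096 -3.467
endloop
endfacet
facet normal 0.552 0.169 0.816
outer loop
vertex -2.99 0.725 -3.499
vertex -3.151 1.096 -3.467
vertex -3.934 0.48 -2.81
endloop
endfacet
facet normal 0.439 0.261 -0.860
outer loop
vertex -3.151 1.096 -3.467
vertex -3.466 0.76 -3.73
vertex -3.496 1.271 -3.59
endloop
endfacet
facet normal 0.082 0.676 0.732
outer loop
vertex -3.151 1.096 -3.467
vertex -3.496 1.271 -3.59
vertex -3.934 0.48 -2.81
endloop
endfacet
facet normal 0.438 0.261 -0.860
outer loop
vertex -3.496 1.271 -3.59
vertex -3.466 0.76 -3.73
vertex -3.823 1.147 -3.794
endloop
endfacet
facet normal -0.542 0.723 0.429
outer loop
vertex -3.496 1.271 -3.59
vertex -3.823 1.147 -3.794
vertex -3.934 0.48 -2.81
endloop
endfacet
facet normal 0.437 0.261 -0.861
outer loop
vertex -3.823 1.147 -3.794
vertex -3.466 0.76 -3.73
vertex -3.942 0.796 -3.961
endloop
endfacet
facet normal -0.955 0.284 0.085
outer loop
vertex -3.823 1.147 -3.794
vertex -3.942 0.796 -3.961
vertex -3.934 0.48 -2.81
endloop
endfacet
facet normal 0.437 0.264 -0.860
outer loop
vertex -3.942 0.796 -3.961
vertex -3.466 0.76 -3.73
vertex -3.781 0.425 -3.993
endloop
endfacet
facet normal -0.916 -0.389 -0.100
outer loop
vertex -3.942 0.796 -3.961
vertex -3.781 0.425 -3.993
vertex -3.934 0.48 -2.81
endloop
endfacet
facet normal 0.438 0.263 -0.860
outer loop
vertex -3.781 0.425 -3.993
vertex -3.466 0.76 -3.73
vertex -3.436 0.25 -3.871
endloop
endfacet
facet normal -0.448 -0.894 -0.016
outer loop
vertex -3.781 0.425 -3.993
vertex -3.436 0.25 -3.871
vertex -3.934 0.48 -2.81
endloop
endfacet
facet normal 0.438 0.263 -0.860
outer loop
vertex -3.436 0.25 -3.871
vertex -3.466 0.76 -3.73
vertex -3.108 0.374 -3.666
endloop
endfacet
facet normal 0.177 -0.942 0.287
outer loop
vertex -3.436 0.25 -3.871
vertex -3.108 0.374 -3.666
vertex -3.934 0.48 -2.81
endloop
endfacet
facet normal -0.605 0.791 -0.087
outer loop
vertex 2.643 3.344 3.107
vertex 2.47 3.344 4.314
vertex 3.384 3.99 3.829
endloop
endfacet
facet normal -0.108 0.793 -0.599
outer loop
vertex 2.643 3.344 3.107
vertex 3.384 3.99 3.829
vertex 3.845 3.35 2.898
endloop
endfacet
facet normal -0.169 0.186 -0.968
outer loop
vertex 2.643 3.344 3.107
vertex 3.845 3.35 2.898
vertex 3.215 2.31 2.808
endloop
endfacet
facet normal -0.704 -0.192 -0.684
outer loop
vertex 2.643 3.344 3.107
vertex 3.215 2.31 2.808
vertex 2.366 2.306 3.683
endloop
endfacet
facet normal -0.973 0.182 -0.140
outer loop
vertex 2.643 3.344 3.107
vertex 2.366 2.306 3.683
vertex 2.47 3.344 4.314
endloop
endfacet
facet normal 0.533 0.797 -0.284
outer loop
vertex 3.845 3.35 2.898
vertex 3.384 3.99 3.829
vertex 4.414 3.354 3.977
endloop
endfacet
facet normal -0.272 0.793 0.545
outer loop
vertex 3.384 3.99 3.829
vertex 2.47 3.344 4.314
vertex 3.565 3.35 4.852
endloop
endfacet
facet normal -0.868 -0.192 0.458
outer loop
vertex 2.47 3.344 4.314
vertex 2.366 2.306 3.683
vertex 2.935 2.31 4.762
endloop
endfacet
facet normal -0.432 -0.797 -0.422
outer loop
vertex 2.366 2.306 3.683
vertex 3.215 2.31 2.808
vertex 3.396 1.67 3.831
endloop
endfacet
facet normal 0.434 -0.187 -0.881
outer loop
vertex 3.215 2.31 2.808
vertex 3.845 3.35 2.898
vertex 4.31 2.316 3.346
endloop
endfacet
facet normal 0.704 0.192 0.684
outer loop
vertex 4.137 2.316 4.553
vertex 4.414 3.354 3.977
vertex 3.565 3.35 4.852
endloop
endfacet
facet normal 0.169 -0.186 0.968
outer loop
vertex 4.137 2.316 4.553
vertex 3.565 3.35 4.852
vertex 2.935 2.31 4.762
endloop
endfacet
facet normal 0.108 -0.793 0.599
outer loop
vertex 4.137 2.316 4.553
vertex 2.935 2.31 4.762
vertex 3.396 1.67 3.831
endloop
endfacet
facet normal 0.605 -0.791 0.087
outer loop
vertex 4.137 2.316 4.553
vertex 3.396 1.67 3.831
vertex 4.31 2.316 3.346
endloop
endfacet
facet normal 0.973 -0.182 0.140
outer loop
vertex 4.137 2.316 4.553
vertex 4.31 2.316 3.346
vertex 4.414 3.354 3.977
endloop
endfacet
facet normal 0.432 0.797 0.422
outer loop
vertex 3.565 3.35 4.852
vertex 4.414 3.354 3.977
vertex 3.384 3.99 3.829
endloop
endfacet
facet normal -0.434 0.187 0.881
outer loop
vertex 2.935 2.31 4.762
vertex 3.565 3.35 4.852
vertex 2.47 3.344 4.314
endloop
endfacet
facet normal -0.533 -0.797 0.284
outer loop
vertex 3.396 1.67 3.831
vertex 2.935 2.31 4.762
vertex 2.366 2.306 3.683
endloop
endfacet
facet normal 0.272 -0.793 -0.545
outer loop
vertex 4.31 2.316 3.346
vertex 3.396 1.67 3.831
vertex 3.215 2.31 2.808
endloop
endfacet
facet normal 0.868 0.192 -0.458
outer loop
vertex 4.414 3.354 3.977
vertex 4.31 2.316 3.346
vertex 3.845 3.35 2.898
endloop
endfacet

endsolid


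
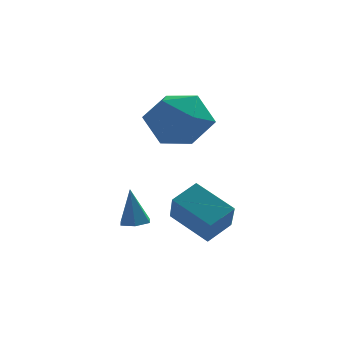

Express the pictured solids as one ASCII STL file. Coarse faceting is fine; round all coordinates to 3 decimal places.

solid 
facet normal -0.712 0.514 0.479
outer loop
vertex 2.938 0.356 0.3
vertex 3.689 0.953 0.775
vertex 2.885 1.256 -0.745
endloop
endfacet
facet normal -0.702 -0.557 -0.444
outer loop
vertex 4.031 0.427 -1.515
vertex 2.938 0.356 0.3
vertex 2.885 1.256 -0.745
endloop
endfacet
facet normal -0.711 0.515 0.479
outer loop
vertex 2.885 1.256 -0.745
vertex 3.689 0.953 0.775
vertex 3.636 1.852 -0.27
endloop
endfacet
facet normal -0.038 0.652 -0.758
outer loop
vertex 3.636 1.852 -0.27
vertex 4.031 0.427 -1.515
vertex 2.885 1.256 -0.745
endloop
endfacet
facet normal 0.038 -0.651 0.758
outer loop
vertex 2.938 0.356 0.3
vertex 4.835 0.124 0.005
vertex 3.689 0.953 0.775
endloop
endfacet
facet normal -0.701 -0.558 -0.444
outer loop
vertex 4.084 -0.472 -0.47
vertex 2.938 0.356 0.3
vertex 4.031 0.427 -1.515
endloop
endfacet
facet normal 0.038 -0.652 0.758
outer loop
vertex 4.084 -0.472 -0.47
vertex 4.835 0.124 0.005
vertex 2.938 0.356 0.3
endloop
endfacet
facet normal 0.702 0.557 0.444
outer loop
vertex 3.689 0.953 0.775
vertex 4.835 0.124 0.005
vertex 3.636 1.852 -0.27
endloop
endfacet
facet normal -0.039 0.651 -0.758
outer loop
vertex 4.782 1.024 -1.04
vertex 4.031 0.427 -1.515
vertex 3.636 1.852 -0.27
endloop
endfacet
facet normal 0.701 0.557 0.444
outer loop
vertex 3.636 1.852 -0.27
vertex 4.835 0.124 0.005
vertex 4.782 1.024 -1.04
endloop
endfacet
facet normal 0.712 -0.514 -0.479
outer loop
vertex 4.782 1.024 -1.04
vertex 4.084 -0.472 -0.47
vertex 4.031 0.427 -1.515
endloop
endfacet
facet normal 0.711 -0.514 -0.479
outer loop
vertex 4.835 0.124 0.005
vertex 4.084 -0.472 -0.47
vertex 4.782 1.024 -1.04
endloop
endfacet
facet normal 0.113 -0.080 -0.990
outer loop
vertex 2.255 1.914 -1.133
vertex 1.799 1.645 -1.163
vertex 1.798 2.173 -1.206
endloop
endfacet
facet normal 0.435 0.850 0.297
outer loop
vertex 2.255 1.914 -1.133
vertex 1.798 2.173 -1.206
vertex 1.641 1.755 0.223
endloop
endfacet
facet normal 0.113 -0.080 -0.990
outer loop
vertex 1.798 2.173 -1.206
vertex 1.799 1.645 -1.163
vertex 1.343 1.904 -1.236
endloop
endfacet
facet normal -0.509 0.840 0.190
outer loop
vertex 1.798 2.173 -1.206
vertex 1.343 1.904 -1.236
vertex 1.641 1.755 0.223
endloop
endfacet
facet normal 0.114 -0.078 -0.990
outer loop
vertex 1.343 1.904 -1.236
vertex 1.799 1.645 -1.163
vertex 1.344 1.375 -1.194
endloop
endfacet
facet normal -0.979 0.014 0.201
outer loop
vertex 1.343 1.904 -1.236
vertex 1.344 1.375 -1.194
vertex 1.641 1.755 0.223
endloop
endfacet
facet normal 0.114 -0.078 -0.990
outer loop
vertex 1.344 1.375 -1.194
vertex 1.799 1.645 -1.163
vertex 1.801 1.116 -1.121
endloop
endfacet
facet normal -0.505 -0.801 0.321
outer loop
vertex 1.344 1.375 -1.194
vertex 1.801 1.116 -1.121
vertex 1.641 1.755 0.223
endloop
endfacet
facet normal 0.114 -0.078 -0.990
outer loop
vertex 1.801 1.116 -1.121
vertex 1.799 1.645 -1.163
vertex 2.256 1.386 -1.09
endloop
endfacet
facet normal 0.440 -0.790 0.428
outer loop
vertex 1.801 1.116 -1.121
vertex 2.256 1.386 -1.09
vertex 1.641 1.755 0.223
endloop
endfacet
facet normal 0.113 -0.080 -0.990
outer loop
vertex 2.256 1.386 -1.09
vertex 1.799 1.645 -1.163
vertex 2.255 1.914 -1.133
endloop
endfacet
facet normal 0.909 0.036 0.416
outer loop
vertex 2.256 1.386 -1.09
vertex 2.255 1.914 -1.133
vertex 1.641 1.755 0.223
endloop
endfacet
facet normal -0.709 0.687 0.159
outer loop
vertex 2.775 4.795 2.14
vertex 2.031 3.914 2.624
vertex 2.812 4.549 3.367
endloop
endfacet
facet normal -0.059 0.978 0.198
outer loop
vertex 2.775 4.795 2.14
vertex 2.812 4.549 3.367
vertex 3.875 4.741 2.735
endloop
endfacet
facet normal 0.272 0.864 -0.424
outer loop
vertex 2.775 4.795 2.14
vertex 3.875 4.741 2.735
vertex 3.75 4.225 1.602
endloop
endfacet
facet normal -0.175 0.501 -0.847
outer loop
vertex 2.775 4.795 2.14
vertex 3.75 4.225 1.602
vertex 2.61 3.713 1.534
endloop
endfacet
facet normal -0.781 0.392 -0.487
outer loop
vertex 2.775 4.795 2.14
vertex 2.61 3.713 1.534
vertex 2.031 3.914 2.624
endloop
endfacet
facet normal 0.306 0.637 0.708
outer loop
vertex 3.875 4.741 2.735
vertex 2.812 4.549 3.367
vertex 3.81 3.827 3.586
endloop
endfacet
facet normal -0.747 0.165 0.644
outer loop
vertex 2.812 4.549 3.367
vertex 2.031 3.914 2.624
vertex 2.67 3.315 3.518
endloop
endfacet
facet normal -0.862 -0.311 -0.400
outer loop
vertex 2.031 3.914 2.624
vertex 2.61 3.713 1.534
vertex 2.545 2.799 2.385
endloop
endfacet
facet normal 0.119 -0.134 -0.984
outer loop
vertex 2.61 3.713 1.534
vertex 3.75 4.225 1.602
vertex 3.608 2.991 1.753
endloop
endfacet
facet normal 0.841 0.452 -0.298
outer loop
vertex 3.75 4.225 1.602
vertex 3.875 4.741 2.735
vertex 4.389 3.626 2.496
endloop
endfacet
facet normal 0.175 -0.501 0.847
outer loop
vertex 3.645 2.745 2.98
vertex 3.81 3.827 3.586
vertex 2.67 3.315 3.518
endloop
endfacet
facet normal -0.272 -0.864 0.424
outer loop
vertex 3.645 2.745 2.98
vertex 2.67 3.315 3.518
vertex 2.545 2.799 2.385
endloop
endfacet
facet normal 0.059 -0.978 -0.198
outer loop
vertex 3.645 2.745 2.98
vertex 2.545 2.799 2.385
vertex 3.608 2.991 1.753
endloop
endfacet
facet normal 0.709 -0.687 -0.159
outer loop
vertex 3.645 2.745 2.98
vertex 3.608 2.991 1.753
vertex 4.389 3.626 2.496
endloop
endfacet
facet normal 0.781 -0.392 0.487
outer loop
vertex 3.645 2.745 2.98
vertex 4.389 3.626 2.496
vertex 3.81 3.827 3.586
endloop
endfacet
facet normal -0.119 0.134 0.984
outer loop
vertex 2.67 3.315 3.518
vertex 3.81 3.827 3.586
vertex 2.812 4.549 3.367
endloop
endfacet
facet normal -0.841 -0.452 0.298
outer loop
vertex 2.545 2.799 2.385
vertex 2.67 3.315 3.518
vertex 2.031 3.914 2.624
endloop
endfacet
facet normal -0.306 -0.637 -0.708
outer loop
vertex 3.608 2.991 1.753
vertex 2.545 2.799 2.385
vertex 2.61 3.713 1.534
endloop
endfacet
facet normal 0.747 -0.165 -0.644
outer loop
vertex 4.389 3.626 2.496
vertex 3.608 2.991 1.753
vertex 3.75 4.225 1.602
endloop
endfacet
facet normal 0.862 0.311 0.400
outer loop
vertex 3.81 3.827 3.586
vertex 4.389 3.626 2.496
vertex 3.875 4.741 2.735
endloop
endfacet

endsolid


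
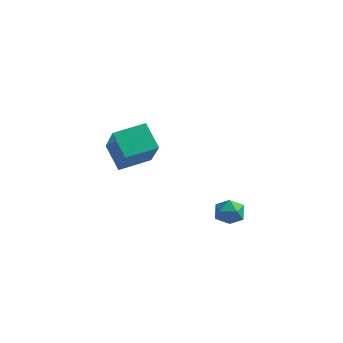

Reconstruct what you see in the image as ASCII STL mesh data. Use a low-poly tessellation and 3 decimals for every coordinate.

solid 
facet normal 0.113 0.670 0.734
outer loop
vertex 1.21 2.738 1.967
vertex 1.372 2.243 2.394
vertex 1.852 2.552 2.038
endloop
endfacet
facet normal 0.267 0.959 0.097
outer loop
vertex 1.21 2.738 1.967
vertex 1.852 2.552 2.038
vertex 1.605 2.683 1.426
endloop
endfacet
facet normal -0.309 0.897 -0.317
outer loop
vertex 1.21 2.738 1.967
vertex 1.605 2.683 1.426
vertex 0.972 2.457 1.404
endloop
endfacet
facet normal -0.819 0.570 0.062
outer loop
vertex 1.21 2.738 1.967
vertex 0.972 2.457 1.404
vertex 0.828 2.185 2.002
endloop
endfacet
facet normal -0.558 0.430 0.710
outer loop
vertex 1.21 2.738 1.967
vertex 0.828 2.185 2.002
vertex 1.372 2.243 2.394
endloop
endfacet
facet normal 0.793 0.577 -0.196
outer loop
vertex 1.605 2.683 1.426
vertex 1.852 2.552 2.038
vertex 2.012 2.155 1.518
endloop
endfacet
facet normal 0.545 0.110 0.831
outer loop
vertex 1.852 2.552 2.038
vertex 1.372 2.243 2.394
vertex 1.868 1.883 2.116
endloop
endfacet
facet normal -0.542 -0.279 0.793
outer loop
vertex 1.372 2.243 2.394
vertex 0.828 2.185 2.002
vertex 1.235 1.657 2.094
endloop
endfacet
facet normal -0.965 -0.053 -0.256
outer loop
vertex 0.828 2.185 2.002
vertex 0.972 2.457 1.404
vertex 0.988 1.788 1.482
endloop
endfacet
facet normal -0.140 0.477 -0.868
outer loop
vertex 0.972 2.457 1.404
vertex 1.605 2.683 1.426
vertex 1.468 2.097 1.126
endloop
endfacet
facet normal 0.819 -0.570 -0.062
outer loop
vertex 1.63 1.602 1.553
vertex 2.012 2.155 1.518
vertex 1.868 1.883 2.116
endloop
endfacet
facet normal 0.309 -0.897 0.317
outer loop
vertex 1.63 1.602 1.553
vertex 1.868 1.883 2.116
vertex 1.235 1.657 2.094
endloop
endfacet
facet normal -0.267 -0.959 -0.097
outer loop
vertex 1.63 1.602 1.553
vertex 1.235 1.657 2.094
vertex 0.988 1.788 1.482
endloop
endfacet
facet normal -0.113 -0.670 -0.734
outer loop
vertex 1.63 1.602 1.553
vertex 0.988 1.788 1.482
vertex 1.468 2.097 1.126
endloop
endfacet
facet normal 0.558 -0.430 -0.710
outer loop
vertex 1.63 1.602 1.553
vertex 1.468 2.097 1.126
vertex 2.012 2.155 1.518
endloop
endfacet
facet normal 0.965 0.053 0.256
outer loop
vertex 1.868 1.883 2.116
vertex 2.012 2.155 1.518
vertex 1.852 2.552 2.038
endloop
endfacet
facet normal 0.140 -0.477 0.868
outer loop
vertex 1.235 1.657 2.094
vertex 1.868 1.883 2.116
vertex 1.372 2.243 2.394
endloop
endfacet
facet normal -0.793 -0.577 0.196
outer loop
vertex 0.988 1.788 1.482
vertex 1.235 1.657 2.094
vertex 0.828 2.185 2.002
endloop
endfacet
facet normal -0.545 -0.110 -0.831
outer loop
vertex 1.468 2.097 1.126
vertex 0.988 1.788 1.482
vertex 0.972 2.457 1.404
endloop
endfacet
facet normal 0.542 0.279 -0.793
outer loop
vertex 2.012 2.155 1.518
vertex 1.468 2.097 1.126
vertex 1.605 2.683 1.426
endloop
endfacet
facet normal -0.636 -0.760 -0.136
outer loop
vertex -2.831 1.74 3.863
vertex -3.695 2.317 4.677
vertex -3.694 2.756 2.227
endloop
endfacet
facet normal 0.655 -0.437 -0.617
outer loop
vertex -2.785 3.843 2.423
vertex -2.831 1.74 3.863
vertex -3.694 2.756 2.227
endloop
endfacet
facet normal -0.636 -0.760 -0.136
outer loop
vertex -3.694 2.756 2.227
vertex -3.695 2.317 4.677
vertex -4.558 3.333 3.042
endloop
endfacet
facet normal -0.409 0.482 -0.775
outer loop
vertex -4.558 3.333 3.042
vertex -2.785 3.843 2.423
vertex -3.694 2.756 2.227
endloop
endfacet
facet normal 0.409 -0.482 0.775
outer loop
vertex -2.831 1.74 3.863
vertex -2.786 3.404 4.873
vertex -3.695 2.317 4.677
endloop
endfacet
facet normal 0.655 -0.437 -0.617
outer loop
vertex -1.922 2.827 4.058
vertex -2.831 1.74 3.863
vertex -2.785 3.843 2.423
endloop
endfacet
facet normal 0.409 -0.481 0.775
outer loop
vertex -1.922 2.827 4.058
vertex -2.786 3.404 4.873
vertex -2.831 1.74 3.863
endloop
endfacet
facet normal -0.655 0.436 0.617
outer loop
vertex -3.695 2.317 4.677
vertex -2.786 3.404 4.873
vertex -4.558 3.333 3.042
endloop
endfacet
facet normal -0.409 0.481 -0.775
outer loop
vertex -3.649 4.42 3.237
vertex -2.785 3.843 2.423
vertex -4.558 3.333 3.042
endloop
endfacet
facet normal -0.655 0.437 0.617
outer loop
vertex -4.558 3.333 3.042
vertex -2.786 3.404 4.873
vertex -3.649 4.42 3.237
endloop
endfacet
facet normal 0.636 0.760 0.136
outer loop
vertex -3.649 4.42 3.237
vertex -1.922 2.827 4.058
vertex -2.785 3.843 2.423
endloop
endfacet
facet normal 0.636 0.760 0.136
outer loop
vertex -2.786 3.404 4.873
vertex -1.922 2.827 4.058
vertex -3.649 4.42 3.237
endloop
endfacet

endsolid


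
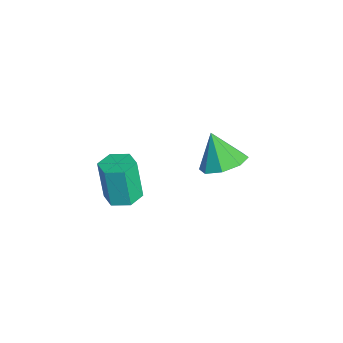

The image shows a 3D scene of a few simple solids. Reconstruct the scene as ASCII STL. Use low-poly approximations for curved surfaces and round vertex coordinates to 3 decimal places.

solid 
facet normal 0.465 0.233 -0.854
outer loop
vertex -1.514 -0.557 -4.273
vertex -1.997 0.236 -4.32
vertex -1.184 -0.017 -3.946
endloop
endfacet
facet normal 0.406 -0.642 0.650
outer loop
vertex -1.514 -0.557 -4.273
vertex -1.184 -0.017 -3.946
vertex -2.663 -0.096 -3.1
endloop
endfacet
facet normal 0.465 0.233 -0.854
outer loop
vertex -1.184 -0.017 -3.946
vertex -1.997 0.236 -4.32
vertex -1.331 0.671 -3.838
endloop
endfacet
facet normal 0.497 -0.030 0.867
outer loop
vertex -1.184 -0.017 -3.946
vertex -1.331 0.671 -3.838
vertex -2.663 -0.096 -3.1
endloop
endfacet
facet normal 0.466 0.232 -0.854
outer loop
vertex -1.331 0.671 -3.838
vertex -1.997 0.236 -4.32
vertex -1.867 1.105 -4.013
endloop
endfacet
facet normal 0.157 0.530 0.834
outer loop
vertex -1.331 0.671 -3.838
vertex -1.867 1.105 -4.013
vertex -2.663 -0.096 -3.1
endloop
endfacet
facet normal 0.466 0.232 -0.854
outer loop
vertex -1.867 1.105 -4.013
vertex -1.997 0.236 -4.32
vertex -2.48 1.03 -4.368
endloop
endfacet
facet normal -0.416 0.709 0.569
outer loop
vertex -1.867 1.105 -4.013
vertex -2.48 1.03 -4.368
vertex -2.663 -0.096 -3.1
endloop
endfacet
facet normal 0.467 0.232 -0.853
outer loop
vertex -2.48 1.03 -4.368
vertex -1.997 0.236 -4.32
vertex -2.809 0.49 -4.695
endloop
endfacet
facet normal -0.887 0.402 0.229
outer loop
vertex -2.48 1.03 -4.368
vertex -2.809 0.49 -4.695
vertex -2.663 -0.096 -3.1
endloop
endfacet
facet normal 0.467 0.233 -0.853
outer loop
vertex -2.809 0.49 -4.695
vertex -1.997 0.236 -4.32
vertex -2.663 -0.198 -4.803
endloop
endfacet
facet normal -0.978 -0.209 0.013
outer loop
vertex -2.809 0.49 -4.695
vertex -2.663 -0.198 -4.803
vertex -2.663 -0.096 -3.1
endloop
endfacet
facet normal 0.467 0.233 -0.853
outer loop
vertex -2.663 -0.198 -4.803
vertex -1.997 0.236 -4.32
vertex -2.126 -0.632 -4.628
endloop
endfacet
facet normal -0.637 -0.770 0.046
outer loop
vertex -2.663 -0.198 -4.803
vertex -2.126 -0.632 -4.628
vertex -2.663 -0.096 -3.1
endloop
endfacet
facet normal 0.466 0.233 -0.853
outer loop
vertex -2.126 -0.632 -4.628
vertex -1.997 0.236 -4.32
vertex -1.514 -0.557 -4.273
endloop
endfacet
facet normal -0.064 -0.948 0.310
outer loop
vertex -2.126 -0.632 -4.628
vertex -1.514 -0.557 -4.273
vertex -2.663 -0.096 -3.1
endloop
endfacet
facet normal 0.179 0.088 -0.980
outer loop
vertex 1.439 -3.762 -2.19
vertex 0.794 -3.889 -2.319
vertex 0.999 -3.258 -2.225
endloop
endfacet
facet normal 0.733 0.653 0.192
outer loop
vertex 1.439 -3.762 -2.19
vertex 0.999 -3.258 -2.225
vertex 1.151 -3.904 -0.612
endloop
endfacet
facet normal 0.733 0.653 0.192
outer loop
vertex 1.151 -3.904 -0.612
vertex 0.999 -3.258 -2.225
vertex 0.711 -3.4 -0.647
endloop
endfacet
facet normal -0.179 -0.088 0.980
outer loop
vertex 1.151 -3.904 -0.612
vertex 0.711 -3.4 -0.647
vertex 0.506 -4.031 -0.741
endloop
endfacet
facet normal 0.179 0.088 -0.980
outer loop
vertex 0.999 -3.258 -2.225
vertex 0.794 -3.889 -2.319
vertex 0.354 -3.385 -2.354
endloop
endfacet
facet normal -0.203 0.978 0.051
outer loop
vertex 0.999 -3.258 -2.225
vertex 0.354 -3.385 -2.354
vertex 0.711 -3.4 -0.647
endloop
endfacet
facet normal -0.203 0.978 0.051
outer loop
vertex 0.711 -3.4 -0.647
vertex 0.354 -3.385 -2.354
vertex 0.066 -3.527 -0.776
endloop
endfacet
facet normal -0.179 -0.088 0.980
outer loop
vertex 0.711 -3.4 -0.647
vertex 0.066 -3.527 -0.776
vertex 0.506 -4.031 -0.741
endloop
endfacet
facet normal 0.179 0.088 -0.980
outer loop
vertex 0.354 -3.385 -2.354
vertex 0.794 -3.889 -2.319
vertex 0.149 -4.016 -2.448
endloop
endfacet
facet normal -0.935 0.325 -0.141
outer loop
vertex 0.354 -3.385 -2.354
vertex 0.149 -4.016 -2.448
vertex 0.066 -3.527 -0.776
endloop
endfacet
facet normal -0.935 0.325 -0.141
outer loop
vertex 0.066 -3.527 -0.776
vertex 0.149 -4.016 -2.448
vertex -0.139 -4.158 -0.87
endloop
endfacet
facet normal -0.179 -0.088 0.980
outer loop
vertex 0.066 -3.527 -0.776
vertex -0.139 -4.158 -0.87
vertex 0.506 -4.031 -0.741
endloop
endfacet
facet normal 0.179 0.088 -0.980
outer loop
vertex 0.149 -4.016 -2.448
vertex 0.794 -3.889 -2.319
vertex 0.589 -4.52 -2.413
endloop
endfacet
facet normal -0.733 -0.653 -0.192
outer loop
vertex 0.149 -4.016 -2.448
vertex 0.589 -4.52 -2.413
vertex -0.139 -4.158 -0.87
endloop
endfacet
facet normal -0.733 -0.653 -0.192
outer loop
vertex -0.139 -4.158 -0.87
vertex 0.589 -4.52 -2.413
vertex 0.301 -4.662 -0.835
endloop
endfacet
facet normal -0.179 -0.088 0.980
outer loop
vertex -0.139 -4.158 -0.87
vertex 0.301 -4.662 -0.835
vertex 0.506 -4.031 -0.741
endloop
endfacet
facet normal 0.179 0.088 -0.980
outer loop
vertex 0.589 -4.52 -2.413
vertex 0.794 -3.889 -2.319
vertex 1.234 -4.393 -2.284
endloop
endfacet
facet normal 0.203 -0.978 -0.051
outer loop
vertex 0.589 -4.52 -2.413
vertex 1.234 -4.393 -2.284
vertex 0.301 -4.662 -0.835
endloop
endfacet
facet normal 0.203 -0.978 -0.051
outer loop
vertex 0.301 -4.662 -0.835
vertex 1.234 -4.393 -2.284
vertex 0.946 -4.535 -0.706
endloop
endfacet
facet normal -0.179 -0.088 0.980
outer loop
vertex 0.301 -4.662 -0.835
vertex 0.946 -4.535 -0.706
vertex 0.506 -4.031 -0.741
endloop
endfacet
facet normal 0.179 0.088 -0.980
outer loop
vertex 1.234 -4.393 -2.284
vertex 0.794 -3.889 -2.319
vertex 1.439 -3.762 -2.19
endloop
endfacet
facet normal 0.935 -0.325 0.141
outer loop
vertex 1.234 -4.393 -2.284
vertex 1.439 -3.762 -2.19
vertex 0.946 -4.535 -0.706
endloop
endfacet
facet normal 0.935 -0.325 0.141
outer loop
vertex 0.946 -4.535 -0.706
vertex 1.439 -3.762 -2.19
vertex 1.151 -3.904 -0.612
endloop
endfacet
facet normal -0.179 -0.088 0.980
outer loop
vertex 0.946 -4.535 -0.706
vertex 1.151 -3.904 -0.612
vertex 0.506 -4.031 -0.741
endloop
endfacet

endsolid


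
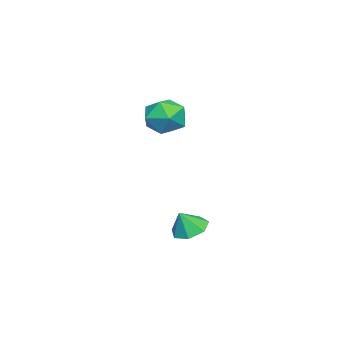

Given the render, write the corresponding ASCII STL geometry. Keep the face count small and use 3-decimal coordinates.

solid 
facet normal -0.325 0.945 0.042
outer loop
vertex 0.278 -1.044 1.281
vertex -0.805 -1.433 1.652
vertex 0.054 -1.173 2.462
endloop
endfacet
facet normal 0.376 0.911 0.171
outer loop
vertex 0.278 -1.044 1.281
vertex 0.054 -1.173 2.462
vertex 1.117 -1.526 2.006
endloop
endfacet
facet normal 0.689 0.608 -0.394
outer loop
vertex 0.278 -1.044 1.281
vertex 1.117 -1.526 2.006
vertex 0.915 -2.004 0.914
endloop
endfacet
facet normal 0.183 0.455 -0.872
outer loop
vertex 0.278 -1.044 1.281
vertex 0.915 -2.004 0.914
vertex -0.273 -1.946 0.695
endloop
endfacet
facet normal -0.444 0.663 -0.602
outer loop
vertex 0.278 -1.044 1.281
vertex -0.273 -1.946 0.695
vertex -0.805 -1.433 1.652
endloop
endfacet
facet normal 0.476 0.484 0.734
outer loop
vertex 1.117 -1.526 2.006
vertex 0.054 -1.173 2.462
vertex 0.553 -2.214 2.825
endloop
endfacet
facet normal -0.659 0.539 0.526
outer loop
vertex 0.054 -1.173 2.462
vertex -0.805 -1.433 1.652
vertex -0.635 -2.156 2.606
endloop
endfacet
facet normal -0.852 0.082 -0.518
outer loop
vertex -0.805 -1.433 1.652
vertex -0.273 -1.946 0.695
vertex -0.837 -2.634 1.514
endloop
endfacet
facet normal 0.163 -0.254 -0.953
outer loop
vertex -0.273 -1.946 0.695
vertex 0.915 -2.004 0.914
vertex 0.226 -2.987 1.058
endloop
endfacet
facet normal 0.984 -0.006 -0.180
outer loop
vertex 0.915 -2.004 0.914
vertex 1.117 -1.526 2.006
vertex 1.085 -2.727 1.868
endloop
endfacet
facet normal -0.183 -0.455 0.872
outer loop
vertex 0.002 -3.116 2.239
vertex 0.553 -2.214 2.825
vertex -0.635 -2.156 2.606
endloop
endfacet
facet normal -0.689 -0.608 0.394
outer loop
vertex 0.002 -3.116 2.239
vertex -0.635 -2.156 2.606
vertex -0.837 -2.634 1.514
endloop
endfacet
facet normal -0.376 -0.911 -0.171
outer loop
vertex 0.002 -3.116 2.239
vertex -0.837 -2.634 1.514
vertex 0.226 -2.987 1.058
endloop
endfacet
facet normal 0.325 -0.945 -0.042
outer loop
vertex 0.002 -3.116 2.239
vertex 0.226 -2.987 1.058
vertex 1.085 -2.727 1.868
endloop
endfacet
facet normal 0.444 -0.663 0.602
outer loop
vertex 0.002 -3.116 2.239
vertex 1.085 -2.727 1.868
vertex 0.553 -2.214 2.825
endloop
endfacet
facet normal -0.163 0.254 0.953
outer loop
vertex -0.635 -2.156 2.606
vertex 0.553 -2.214 2.825
vertex 0.054 -1.173 2.462
endloop
endfacet
facet normal -0.984 0.006 0.180
outer loop
vertex -0.837 -2.634 1.514
vertex -0.635 -2.156 2.606
vertex -0.805 -1.433 1.652
endloop
endfacet
facet normal -0.476 -0.484 -0.734
outer loop
vertex 0.226 -2.987 1.058
vertex -0.837 -2.634 1.514
vertex -0.273 -1.946 0.695
endloop
endfacet
facet normal 0.659 -0.539 -0.526
outer loop
vertex 1.085 -2.727 1.868
vertex 0.226 -2.987 1.058
vertex 0.915 -2.004 0.914
endloop
endfacet
facet normal 0.852 -0.082 0.518
outer loop
vertex 0.553 -2.214 2.825
vertex 1.085 -2.727 1.868
vertex 1.117 -1.526 2.006
endloop
endfacet
facet normal -0.381 0.288 -0.879
outer loop
vertex 2.603 -0.733 -5.021
vertex 1.948 -0.187 -4.558
vertex 2.836 0.06 -4.862
endloop
endfacet
facet normal 0.943 -0.304 0.137
outer loop
vertex 2.603 -0.733 -5.021
vertex 2.836 0.06 -4.862
vertex 2.432 -0.553 -3.442
endloop
endfacet
facet normal -0.381 0.288 -0.879
outer loop
vertex 2.836 0.06 -4.862
vertex 1.948 -0.187 -4.558
vertex 2.4 0.667 -4.474
endloop
endfacet
facet normal 0.847 0.356 0.395
outer loop
vertex 2.836 0.06 -4.862
vertex 2.4 0.667 -4.474
vertex 2.432 -0.553 -3.442
endloop
endfacet
facet normal -0.380 0.288 -0.879
outer loop
vertex 2.4 0.667 -4.474
vertex 1.948 -0.187 -4.558
vertex 1.624 0.631 -4.15
endloop
endfacet
facet normal 0.276 0.625 0.730
outer loop
vertex 2.4 0.667 -4.474
vertex 1.624 0.631 -4.15
vertex 2.432 -0.553 -3.442
endloop
endfacet
facet normal -0.381 0.287 -0.879
outer loop
vertex 1.624 0.631 -4.15
vertex 1.948 -0.187 -4.558
vertex 1.092 -0.022 -4.133
endloop
endfacet
facet normal -0.340 0.300 0.891
outer loop
vertex 1.624 0.631 -4.15
vertex 1.092 -0.022 -4.133
vertex 2.432 -0.553 -3.442
endloop
endfacet
facet normal -0.381 0.287 -0.879
outer loop
vertex 1.092 -0.022 -4.133
vertex 1.948 -0.187 -4.558
vertex 1.205 -0.799 -4.436
endloop
endfacet
facet normal -0.538 -0.373 0.756
outer loop
vertex 1.092 -0.022 -4.133
vertex 1.205 -0.799 -4.436
vertex 2.432 -0.553 -3.442
endloop
endfacet
facet normal -0.381 0.288 -0.879
outer loop
vertex 1.205 -0.799 -4.436
vertex 1.948 -0.187 -4.558
vertex 1.877 -1.115 -4.831
endloop
endfacet
facet normal -0.167 -0.889 0.426
outer loop
vertex 1.205 -0.799 -4.436
vertex 1.877 -1.115 -4.831
vertex 2.432 -0.553 -3.442
endloop
endfacet
facet normal -0.381 0.288 -0.879
outer loop
vertex 1.877 -1.115 -4.831
vertex 1.948 -0.187 -4.558
vertex 2.603 -0.733 -5.021
endloop
endfacet
facet normal 0.491 -0.858 0.151
outer loop
vertex 1.877 -1.115 -4.831
vertex 2.603 -0.733 -5.021
vertex 2.432 -0.553 -3.442
endloop
endfacet

endsolid


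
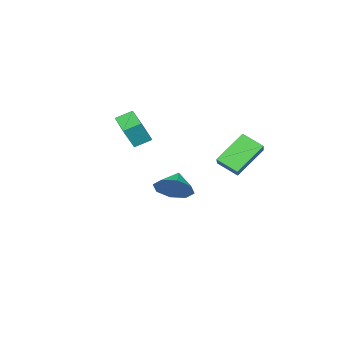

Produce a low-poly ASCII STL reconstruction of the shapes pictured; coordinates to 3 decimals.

solid 
facet normal -0.625 -0.537 -0.567
outer loop
vertex -1.165 0.769 -0.744
vertex -2.508 1.054 0.466
vertex -1.467 1.706 -1.299
endloop
endfacet
facet normal 0.734 -0.155 -0.661
outer loop
vertex -0.792 2.286 -0.686
vertex -1.165 0.769 -0.744
vertex -1.467 1.706 -1.299
endloop
endfacet
facet normal -0.625 -0.537 -0.567
outer loop
vertex -1.467 1.706 -1.299
vertex -2.508 1.054 0.466
vertex -2.81 1.991 -0.089
endloop
endfacet
facet normal -0.267 0.829 -0.491
outer loop
vertex -2.81 1.991 -0.089
vertex -0.792 2.286 -0.686
vertex -1.467 1.706 -1.299
endloop
endfacet
facet normal 0.267 -0.829 0.491
outer loop
vertex -1.165 0.769 -0.744
vertex -1.833 1.634 1.079
vertex -2.508 1.054 0.466
endloop
endfacet
facet normal 0.734 -0.155 -0.661
outer loop
vertex -0.49 1.349 -0.131
vertex -1.165 0.769 -0.744
vertex -0.792 2.286 -0.686
endloop
endfacet
facet normal 0.267 -0.829 0.491
outer loop
vertex -0.49 1.349 -0.131
vertex -1.833 1.634 1.079
vertex -1.165 0.769 -0.744
endloop
endfacet
facet normal -0.734 0.155 0.661
outer loop
vertex -2.508 1.054 0.466
vertex -1.833 1.634 1.079
vertex -2.81 1.991 -0.089
endloop
endfacet
facet normal -0.267 0.829 -0.491
outer loop
vertex -2.135 2.571 0.524
vertex -0.792 2.286 -0.686
vertex -2.81 1.991 -0.089
endloop
endfacet
facet normal -0.734 0.155 0.661
outer loop
vertex -2.81 1.991 -0.089
vertex -1.833 1.634 1.079
vertex -2.135 2.571 0.524
endloop
endfacet
facet normal 0.625 0.537 0.567
outer loop
vertex -2.135 2.571 0.524
vertex -0.49 1.349 -0.131
vertex -0.792 2.286 -0.686
endloop
endfacet
facet normal 0.625 0.537 0.567
outer loop
vertex -1.833 1.634 1.079
vertex -0.49 1.349 -0.131
vertex -2.135 2.571 0.524
endloop
endfacet
facet normal -0.741 0.512 0.435
outer loop
vertex 1.632 -1.585 2.553
vertex 2.389 -0.318 2.352
vertex 1.114 -1.442 1.502
endloop
endfacet
facet normal -0.508 -0.851 0.135
outer loop
vertex 1.751 -1.882 1.128
vertex 1.632 -1.585 2.553
vertex 1.114 -1.442 1.502
endloop
endfacet
facet normal -0.741 0.512 0.435
outer loop
vertex 1.114 -1.442 1.502
vertex 2.389 -0.318 2.352
vertex 1.871 -0.175 1.301
endloop
endfacet
facet normal -0.439 0.121 -0.890
outer loop
vertex 1.871 -0.175 1.301
vertex 1.751 -1.882 1.128
vertex 1.114 -1.442 1.502
endloop
endfacet
facet normal 0.439 -0.121 0.890
outer loop
vertex 1.632 -1.585 2.553
vertex 3.026 -0.758 1.978
vertex 2.389 -0.318 2.352
endloop
endfacet
facet normal -0.508 -0.851 0.135
outer loop
vertex 2.269 -2.025 2.179
vertex 1.632 -1.585 2.553
vertex 1.751 -1.882 1.128
endloop
endfacet
facet normal 0.439 -0.121 0.890
outer loop
vertex 2.269 -2.025 2.179
vertex 3.026 -0.758 1.978
vertex 1.632 -1.585 2.553
endloop
endfacet
facet normal 0.508 0.851 -0.135
outer loop
vertex 2.389 -0.318 2.352
vertex 3.026 -0.758 1.978
vertex 1.871 -0.175 1.301
endloop
endfacet
facet normal -0.439 0.121 -0.890
outer loop
vertex 2.508 -0.615 0.927
vertex 1.751 -1.882 1.128
vertex 1.871 -0.175 1.301
endloop
endfacet
facet normal 0.508 0.851 -0.135
outer loop
vertex 1.871 -0.175 1.301
vertex 3.026 -0.758 1.978
vertex 2.508 -0.615 0.927
endloop
endfacet
facet normal 0.741 -0.512 -0.435
outer loop
vertex 2.508 -0.615 0.927
vertex 2.269 -2.025 2.179
vertex 1.751 -1.882 1.128
endloop
endfacet
facet normal 0.741 -0.512 -0.435
outer loop
vertex 3.026 -0.758 1.978
vertex 2.269 -2.025 2.179
vertex 2.508 -0.615 0.927
endloop
endfacet
facet normal 0.727 0.417 -0.545
outer loop
vertex -1.851 -3.292 -3.234
vertex -2.492 -3.14 -3.973
vertex -2.198 -2.621 -3.183
endloop
endfacet
facet normal -0.053 -0.103 0.993
outer loop
vertex -1.851 -3.292 -3.234
vertex -2.198 -2.621 -3.183
vertex -3.328 -3.62 -3.347
endloop
endfacet
facet normal 0.728 0.417 -0.545
outer loop
vertex -2.198 -2.621 -3.183
vertex -2.492 -3.14 -3.973
vertex -2.717 -2.253 -3.595
endloop
endfacet
facet normal -0.424 0.342 0.839
outer loop
vertex -2.198 -2.621 -3.183
vertex -2.717 -2.253 -3.595
vertex -3.328 -3.62 -3.347
endloop
endfacet
facet normal 0.728 0.417 -0.545
outer loop
vertex -2.717 -2.253 -3.595
vertex -2.492 -3.14 -3.973
vertex -3.104 -2.406 -4.229
endloop
endfacet
facet normal -0.812 0.434 0.391
outer loop
vertex -2.717 -2.253 -3.595
vertex -3.104 -2.406 -4.229
vertex -3.328 -3.62 -3.347
endloop
endfacet
facet normal 0.728 0.417 -0.545
outer loop
vertex -3.104 -2.406 -4.229
vertex -2.492 -3.14 -3.973
vertex -3.132 -2.988 -4.712
endloop
endfacet
facet normal -0.989 0.120 -0.087
outer loop
vertex -3.104 -2.406 -4.229
vertex -3.132 -2.988 -4.712
vertex -3.328 -3.62 -3.347
endloop
endfacet
facet normal 0.728 0.417 -0.544
outer loop
vertex -3.132 -2.988 -4.712
vertex -2.492 -3.14 -3.973
vertex -2.785 -3.66 -4.763
endloop
endfacet
facet normal -0.853 -0.416 -0.315
outer loop
vertex -3.132 -2.988 -4.712
vertex -2.785 -3.66 -4.763
vertex -3.328 -3.62 -3.347
endloop
endfacet
facet normal 0.727 0.417 -0.545
outer loop
vertex -2.785 -3.66 -4.763
vertex -2.492 -3.14 -3.973
vertex -2.266 -4.027 -4.351
endloop
endfacet
facet normal -0.482 -0.861 -0.160
outer loop
vertex -2.785 -3.66 -4.763
vertex -2.266 -4.027 -4.351
vertex -3.328 -3.62 -3.347
endloop
endfacet
facet normal 0.727 0.417 -0.545
outer loop
vertex -2.266 -4.027 -4.351
vertex -2.492 -3.14 -3.973
vertex -1.879 -3.875 -3.718
endloop
endfacet
facet normal -0.094 -0.953 0.287
outer loop
vertex -2.266 -4.027 -4.351
vertex -1.879 -3.875 -3.718
vertex -3.328 -3.62 -3.347
endloop
endfacet
facet normal 0.727 0.417 -0.545
outer loop
vertex -1.879 -3.875 -3.718
vertex -2.492 -3.14 -3.973
vertex -1.851 -3.292 -3.234
endloop
endfacet
facet normal 0.083 -0.639 0.765
outer loop
vertex -1.879 -3.875 -3.718
vertex -1.851 -3.292 -3.234
vertex -3.328 -3.62 -3.347
endloop
endfacet

endsolid
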